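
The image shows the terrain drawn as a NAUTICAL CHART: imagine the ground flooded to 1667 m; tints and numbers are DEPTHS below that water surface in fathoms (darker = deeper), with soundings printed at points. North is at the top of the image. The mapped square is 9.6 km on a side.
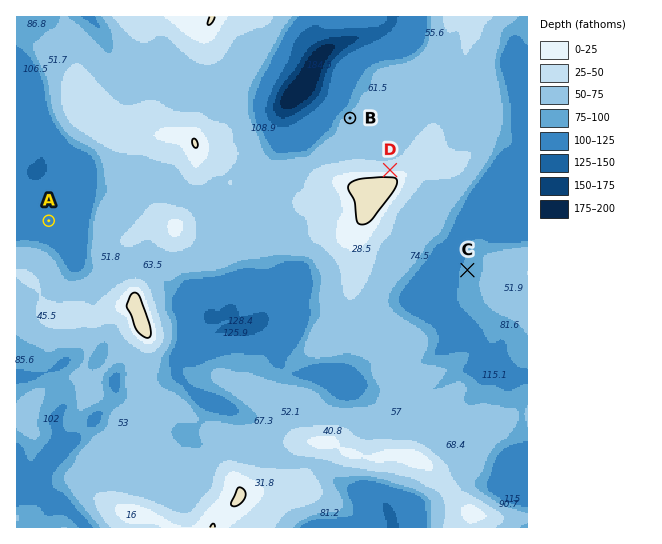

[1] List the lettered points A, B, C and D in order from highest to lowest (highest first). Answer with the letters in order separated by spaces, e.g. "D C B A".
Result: D B C A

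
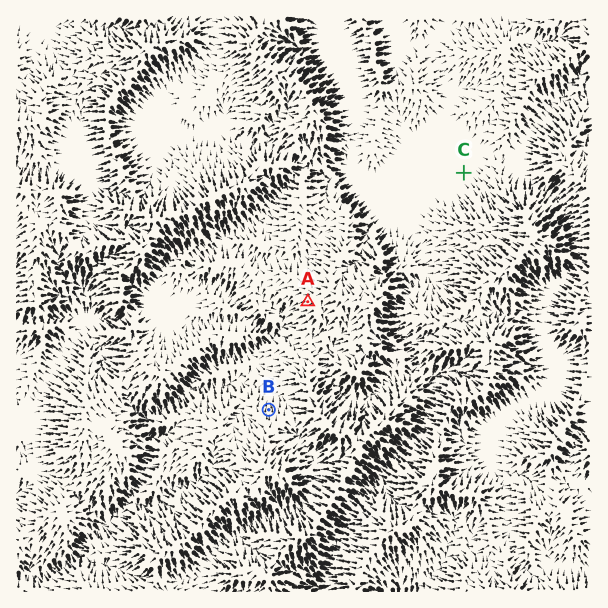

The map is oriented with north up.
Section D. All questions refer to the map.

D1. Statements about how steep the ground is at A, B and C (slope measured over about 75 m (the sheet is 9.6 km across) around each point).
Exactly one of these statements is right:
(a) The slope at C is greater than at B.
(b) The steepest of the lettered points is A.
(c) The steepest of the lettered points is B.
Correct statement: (b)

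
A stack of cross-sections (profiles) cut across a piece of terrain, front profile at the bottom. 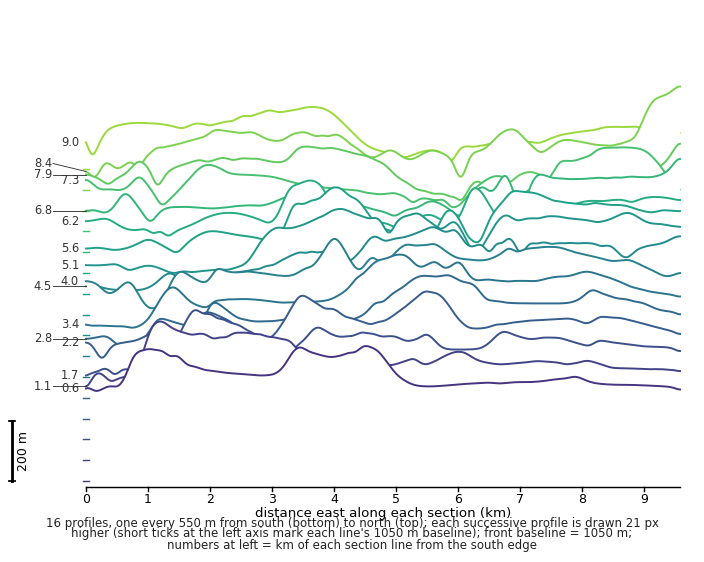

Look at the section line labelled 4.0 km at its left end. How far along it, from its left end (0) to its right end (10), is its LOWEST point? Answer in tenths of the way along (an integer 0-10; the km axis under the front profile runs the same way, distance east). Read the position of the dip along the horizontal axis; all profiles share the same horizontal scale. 1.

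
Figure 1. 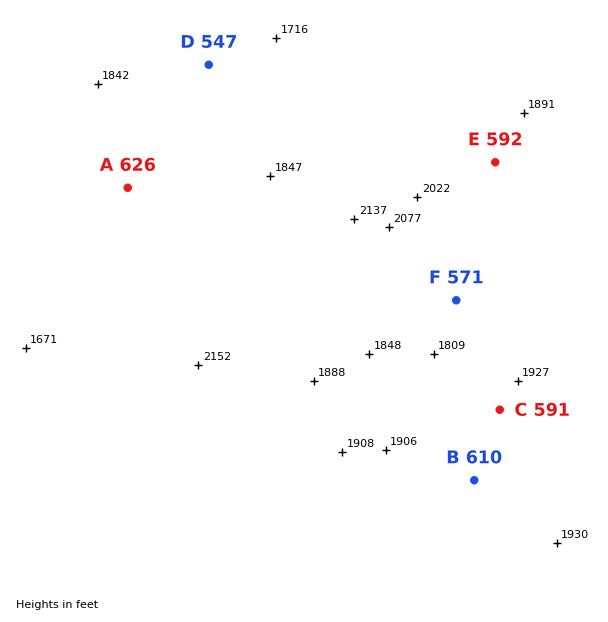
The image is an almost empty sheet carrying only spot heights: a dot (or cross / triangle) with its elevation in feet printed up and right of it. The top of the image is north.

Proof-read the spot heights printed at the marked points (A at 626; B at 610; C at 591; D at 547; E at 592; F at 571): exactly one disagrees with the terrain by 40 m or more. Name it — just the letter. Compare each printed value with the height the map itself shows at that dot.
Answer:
A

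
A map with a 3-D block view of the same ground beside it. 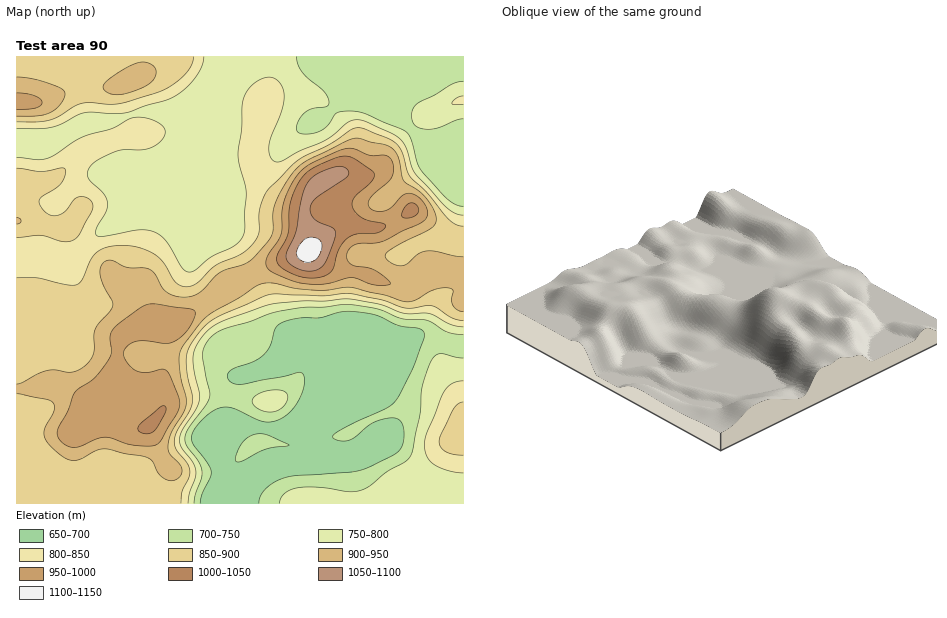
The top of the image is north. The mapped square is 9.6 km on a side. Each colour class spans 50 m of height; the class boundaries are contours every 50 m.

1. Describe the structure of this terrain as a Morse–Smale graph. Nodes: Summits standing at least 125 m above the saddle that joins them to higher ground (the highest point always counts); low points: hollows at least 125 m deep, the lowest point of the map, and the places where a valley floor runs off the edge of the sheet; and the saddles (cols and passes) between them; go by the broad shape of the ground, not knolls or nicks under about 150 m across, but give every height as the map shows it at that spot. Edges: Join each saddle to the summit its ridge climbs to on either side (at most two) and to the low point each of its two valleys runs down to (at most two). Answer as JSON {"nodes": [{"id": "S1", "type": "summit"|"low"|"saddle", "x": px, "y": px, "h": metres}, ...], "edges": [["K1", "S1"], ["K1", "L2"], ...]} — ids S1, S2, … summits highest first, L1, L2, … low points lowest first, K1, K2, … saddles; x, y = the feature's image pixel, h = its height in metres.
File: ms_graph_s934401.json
{"nodes": [
{"id": "S1", "type": "summit", "x": 309, "y": 250, "h": 1126},
{"id": "S2", "type": "summit", "x": 19, "y": 102, "h": 971},
{"id": "S3", "type": "summit", "x": 462, "y": 435, "h": 875},
{"id": "L1", "type": "low", "x": 294, "y": 468, "h": 672},
{"id": "L2", "type": "low", "x": 384, "y": 79, "h": 728},
{"id": "K1", "type": "saddle", "x": 393, "y": 191, "h": 924},
{"id": "K2", "type": "saddle", "x": 127, "y": 115, "h": 797},
{"id": "K3", "type": "saddle", "x": 446, "y": 340, "h": 734}],
"edges": [["K1", "S1"], ["K1", "L1"], ["K1", "L2"], ["K2", "S1"], ["K2", "S2"], ["K2", "L2"], ["K3", "S1"], ["K3", "S3"], ["K3", "L1"]]}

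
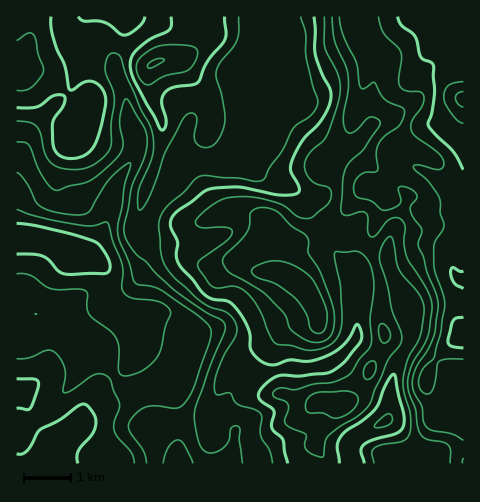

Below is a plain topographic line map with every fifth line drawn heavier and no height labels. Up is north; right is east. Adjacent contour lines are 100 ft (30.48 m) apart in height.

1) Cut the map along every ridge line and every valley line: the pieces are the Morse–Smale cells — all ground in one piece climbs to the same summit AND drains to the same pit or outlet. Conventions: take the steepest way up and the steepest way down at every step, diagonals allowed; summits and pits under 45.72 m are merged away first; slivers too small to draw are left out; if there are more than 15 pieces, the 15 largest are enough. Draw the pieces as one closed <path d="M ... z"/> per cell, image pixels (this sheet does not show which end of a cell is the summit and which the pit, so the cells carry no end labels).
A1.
<path d="M463 16l-208 1 1 9 11 21-1 40 2 10-12 34-14 24 23 23 12 6 15 4 14 9 6 20 22 34 9 9 15 9 2 5 0 18-3 16 0 29-17 20-13 8-8 2-35 1-36 10-14 10-8 14 0 16 9 14-22-1-14 3-14 4-7 8 1-20-5-38 5-6 19-42 0-8-6-8-25-10-8 0-25 6-22-16-3-5-1-21-7-14-10-4-17-2-13-12-13-6-12-2-20 0 1 226 307-1-8-21 17-31 6-5 11-6 9-9 26-51-5-27 0-32-9-35 1-12 12-27 1-8 24 5 16 9 39-2z"/><path d="M244 156l-6 0-20 7-21-1-17 3-9 18-17 26-14 47-7 5-15 5-17-1 7 13 1 21 13 13 12 8 25-6 13 1 16 7 10 10-2 15-17 35-5 6 5 38 0 20 6-8 9-3 19-4 22 1-9-14 0-16 5-10 10-11 43-13 27 0 16-3 13-8 17-20 0-29 3-16 0-18-2-5-15-9-9-9-22-34-3-7-1-10-4-6-12-6-15-4-12-6z"/><path d="M158 16l-142 1 1 221 31 2 13 6 10 10 10 3 6-3 11-14 11-27 6-28 17-26 4-11 0-14-8-19-2-21-10-22-1-13 10-12 32-27z"/><path d="M255 16l-96 0-2 6-7 8-32 26-3 13 11 27 2 21 8 19 0 14-4 11-17 26-9 38-8 17-13 16 2 2 17 6 14 0 19-7 5-8 5-23 7-19 17-26 9-18 17-3 21 1 26-9 12-23 12-34-2-10 1-40-11-21z"/><path d="M385 198l-14 41 1 14 8 28 0 32 5 27-26 51-9 9-11 6-6 5-17 31 9 22 60 0 1-9 17-4 15-9 19-25-10-28 0-13 17-27 12-10 8-2 0-124-39 0-16-9z"/><path d="M463 338l-7 1-12 10-17 27 0 13 10 28-14 20-10 8-10 6-17 4 0 9 78-1z"/>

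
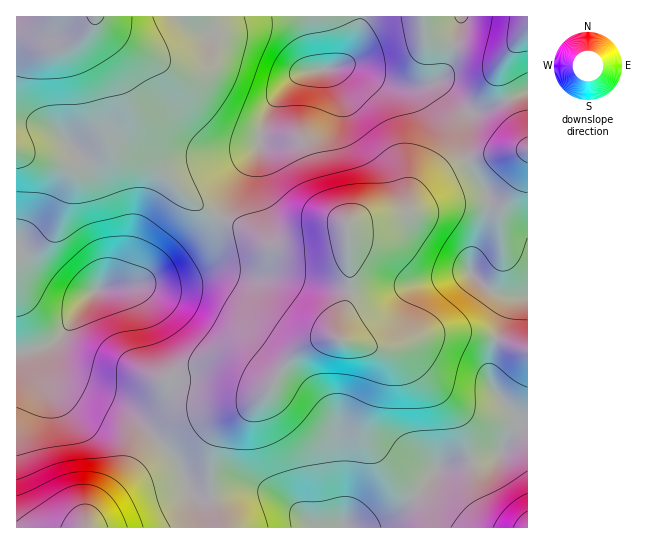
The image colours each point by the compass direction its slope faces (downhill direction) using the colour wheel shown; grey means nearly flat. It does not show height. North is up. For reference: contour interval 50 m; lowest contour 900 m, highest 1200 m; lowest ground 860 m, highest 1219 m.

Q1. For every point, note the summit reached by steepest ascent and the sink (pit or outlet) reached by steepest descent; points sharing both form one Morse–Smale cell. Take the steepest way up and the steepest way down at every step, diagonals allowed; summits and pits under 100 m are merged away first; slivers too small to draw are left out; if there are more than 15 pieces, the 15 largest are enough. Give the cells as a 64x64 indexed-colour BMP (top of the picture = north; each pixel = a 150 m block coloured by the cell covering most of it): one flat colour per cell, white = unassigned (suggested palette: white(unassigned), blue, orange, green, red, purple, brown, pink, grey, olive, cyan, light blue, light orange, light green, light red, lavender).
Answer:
<image width="64" height="64" href="data:image/bmp;base64,Qk12CAAAAAAAAHYAAAAoAAAAQAAAAEAAAAABAAQAAAAAAAAIAAATCwAAEwsAABAAAAAAAAAA////ALR3HwAOf/8ALKAsACgn1gC9Z5QAS1aMAMJ34wB/f38AIr28AM++FwDox64AeLv/AIrfmACWmP8A1bDFAGZmZmZmZmZmZmZmZmzMzMzMzMEREREYiIiIiIiIiIiIZmZmZmZmZmZmZmZmbMzMzMzMEREREREYiIiIiIiIiIhmZmZmZmZmZmZmZmZszMzMzMERERERERGIiIiIiIiIiGZmZmZmZmZmZmZmZmzMzMzBERERERERERiIiIiIiIiIZmZmZmZmZmZmZmYiERzMwREREREREREREYiIiIiIiIhmZmZmZmZmZmZmYiIRERERERERERERERERGIiIiIiIiGZmZmZmZmZmZmZiIhERERERERERERERERERiIiIiIiIZmZmZmZmZmZmZmIiEREREREREREREREREREYiIiIiIhmZmZmZmZmZmZmIiIREREREREREREREREREREREYiIiGZmZmZmZmZmZmIiIhERERERERERERERERERERERERiIZmZmZmZmZmZmIiIiIRERERERERERERERERERERERGIhmZmZmZmZmZmIiIiIhERERERERERERERERERERERERiGZmZmZmZmZmIiIiIiIREREREREREREREREREREREREYZmZmZmZmZmIiIiIiIiERERERERERERERERERERERERtmZmZmZmZmIiIiIiIiIiERERERERERERERERERERERu2ZmZmZmZiIiIiIiIiIiIhERERERERERERERERERERu7ZmZmZmYiIiIiIiIiIiIiIRERERERERERERERERERu7tmZmZmIiIiIiIiIiIiIiIiERERERERERERERERERG7u2ZmZiIiIiIiIiIiIiIiIiIRERERERERERERERERG7u7ZmZmIiIiIiIiIiIiIiIiIiEREREREREREREREREbu7tmZmIiIiIiIiIiIiIiIiIiIhERERERERERERERERu7u2ZmYiIiIiIiIiIiIiIiIiIiIRERERERERERERERG7u7MzZiIiIiIiIiIiIiIiIiIiIiERERERERERERERERu7szMzIiIiIiIiIiIiIiIiIiIiIiERERERERERERERG7uzMzMyIiIiIiIiIiIiIiIiIiIiIiEREREREREREREbu7MzMzMiIiIiIiIiIiIiIiIiIiIiIRERERERERERERG7szMzMyIiIiIiIiIiIiIiIiIiIiIiEREREREREREREbuzMzMzMiIiIiIiIiIiIiIiIiIiIiIRERERERERERERu7MzMzMzIiIiIiIiIiIiIiIiIiIiIhEREREREREREREbszMzMzMyIiIiIiIiIiIiIiIiIiIiIRERERERERERGqqjMzMzMzMzMyIiIiIiIiIiIiIiIiIhERERERERERqqqqMzMzMzMzMzMyIiIiIiIiIiIiIiIiERERERERERqqqqozMzMzMzMzMzMyIiIiIiIiIiIiIiIRERERERERGqqqqjMzMzMzMzMzMzMyIiIiIiIiIiIiIhEREREREREaqqqqMzMzMzMzMzMzMzMiIiIiIiIiIiIiERERERERERqqqqozMzMzMzMzMzMzMzIiIiIiRERCIiEREREREREREaqqqjMzMzMzMzMzMzMzMyIiIkREREREQRERERERERERqqqqMzMzMzMzMzMzMzMzMiIkREREREREERERERERERGqqqozMzMzMzMzMzMzMzMyREREREREREREQRERERERERqqqjMzMzMzMzMzMzMzM1VERERERERERERERE0RERERGqqqMzMzMzMzMzMzMzM1VURERERERERERERETd3dEREaqqozMzMzMzMzMzMzNVVVRERERERERERERERE3d3d3d6qqjMzMzMzMzMzMzNVVVVURERERERERERERERN3d3d7uqqMzMzMzMzMzMzNVVVVVVERERERERERERERETd3d3u7qozMzMzMzMzMzNVVVVVVURERERERERERERERETd3u7u6jMzMzMzMzMzNVVVVVVVVERERERERERERERERE3e7u7qMzMzMzMzMzNVVVVVVVVVRERERERERERERERERHd+7u4zMzMzMzMzNVVVVVVVVVVEREREREREREREREREd3d3dzMzMzMzMzNVVVVVVVVVVURERERERERERERERER3d3d3MzMzMzMzM1VVVVVVVVVVVERERERERERERERERHd3d3czMzMzMzMzVVVVVVVVVVVUREREREREREREREREd3d3dzMzMzMzMzNVVVVVVVVVVVRERERERERERERERER3d3d3MzMzMzMzM1VVVVVVVVVVVURERERERERERERERHd3d3czMzMzMzMzVVVVVVVVVVVVRERERERERERERERHd3d3dzMzMzMzMzVVVVVVVVVVVVVURERERERERERERHd3d3d3MzMzMzMzNVVVVVVVVVVVVVVERERERERJmZRHd3d3d3czMzMzMzM1VVVVVVVVVVVVVVREREREmZmZmZd3d3d3dzMzMzMzM1VVVVVVVVVVVVVVVVVVREmZmZmZmXd3d3d3MzMzMzM1VVVVVVVVVVVVVVVVVVVZmZmZmZmZd3d3d3czMzMzMzVVVVVVVVVVVVVVVVVVVVWZmZmZmZmXd3d3dzMzMzMzVVVVVVVVVVVVVVVVVVVVVVmZmZmZmZd3d3d3MzMzMzNVVVVVVVVVVVVVVVVVVVVVWZmZmZmZl3d3d3czMzMzM1VVVVVVVVVVVVVVVVVVVVVZmZmZmZmXd3d3dzMzMzMzVVVVVVVVVVVVVVVVVVVVVVmZmZmZmZl3d3d3"/>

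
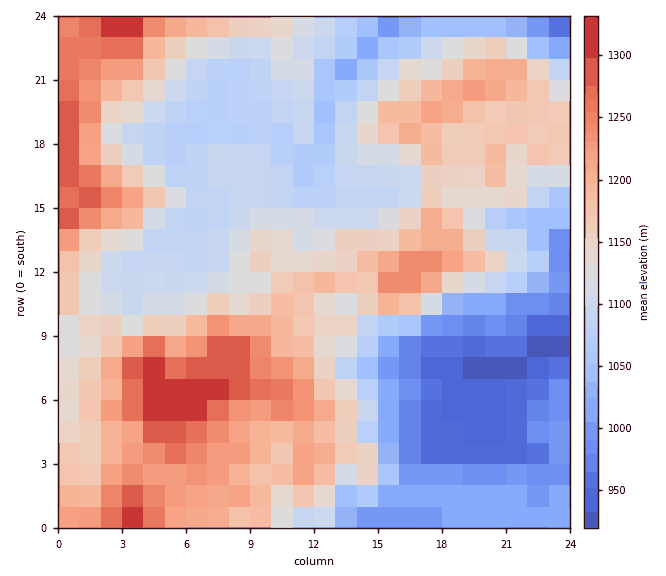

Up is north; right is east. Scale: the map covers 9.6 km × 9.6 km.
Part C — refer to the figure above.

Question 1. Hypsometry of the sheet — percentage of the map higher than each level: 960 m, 94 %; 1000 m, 87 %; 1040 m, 80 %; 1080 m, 72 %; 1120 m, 52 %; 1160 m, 38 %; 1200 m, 23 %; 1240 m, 11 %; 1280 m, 5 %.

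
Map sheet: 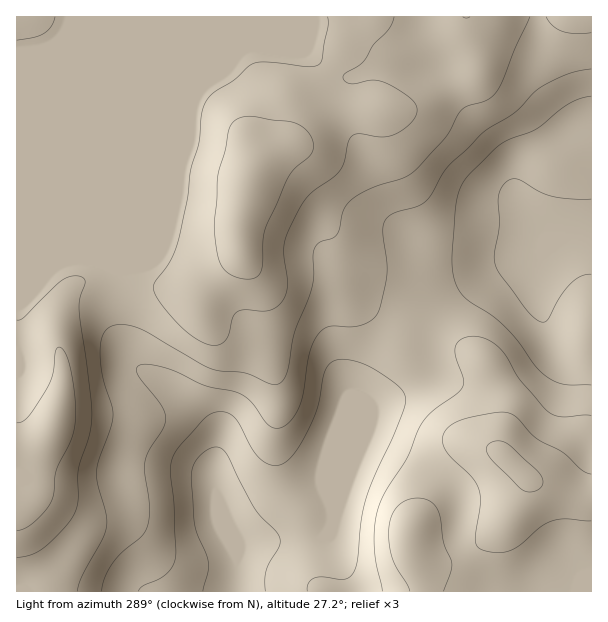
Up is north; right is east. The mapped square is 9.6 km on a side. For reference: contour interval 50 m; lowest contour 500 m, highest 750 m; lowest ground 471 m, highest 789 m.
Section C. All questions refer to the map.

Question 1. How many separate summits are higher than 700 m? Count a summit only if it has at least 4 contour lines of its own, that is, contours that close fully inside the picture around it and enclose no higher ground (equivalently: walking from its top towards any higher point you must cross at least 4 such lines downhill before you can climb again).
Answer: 0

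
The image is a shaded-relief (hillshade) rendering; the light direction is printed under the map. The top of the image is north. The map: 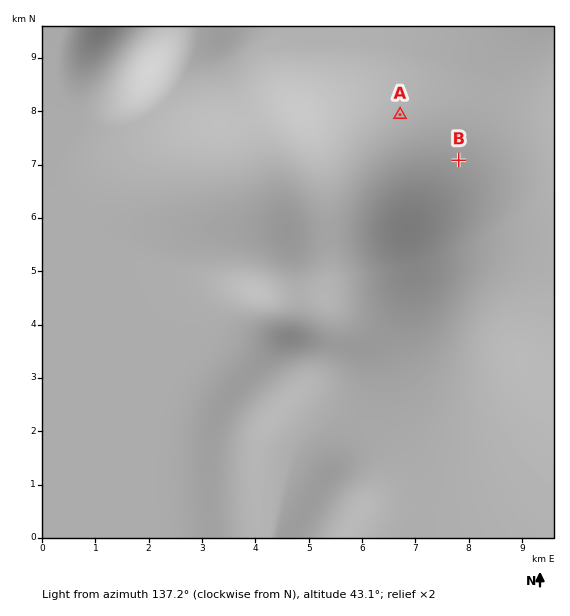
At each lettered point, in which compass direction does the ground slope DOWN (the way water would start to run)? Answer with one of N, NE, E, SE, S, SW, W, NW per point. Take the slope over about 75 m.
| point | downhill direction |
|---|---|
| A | SW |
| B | W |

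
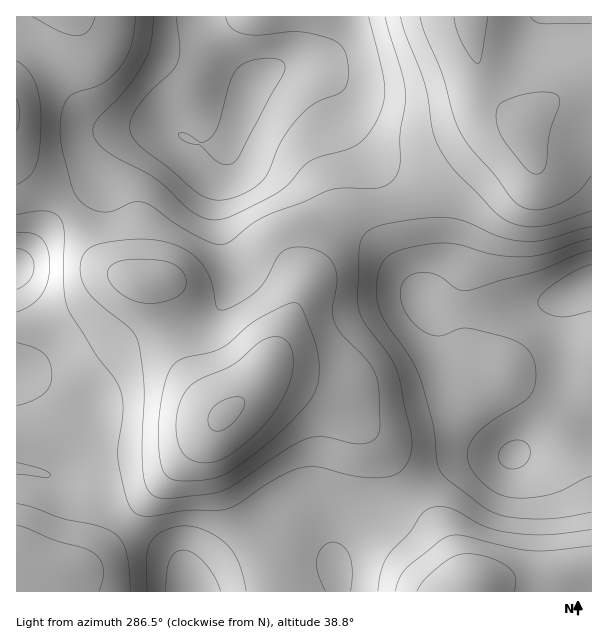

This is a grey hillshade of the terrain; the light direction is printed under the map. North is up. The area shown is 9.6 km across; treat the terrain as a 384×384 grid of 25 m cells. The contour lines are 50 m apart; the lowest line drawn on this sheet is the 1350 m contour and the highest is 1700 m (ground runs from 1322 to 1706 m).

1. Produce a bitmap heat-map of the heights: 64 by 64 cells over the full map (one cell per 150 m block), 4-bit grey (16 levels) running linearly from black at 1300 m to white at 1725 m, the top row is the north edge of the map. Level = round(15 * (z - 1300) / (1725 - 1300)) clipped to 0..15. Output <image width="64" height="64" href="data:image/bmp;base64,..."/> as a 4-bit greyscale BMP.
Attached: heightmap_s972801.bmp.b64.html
<image width="64" height="64" href="data:image/bmp;base64,Qk12CAAAAAAAAHYAAAAoAAAAQAAAAEAAAAABAAQAAAAAAAAIAAATCwAAEwsAABAAAAAAAAAAAAAAABEREQAiIiIAMzMzAERERABVVVUAZmZmAHd3dwCIiIgAmZmZAKqqqgC7u7sAzMzMAN3d3QDu7u4A////AKqqqZmZiHZUQzMzNFVmZmZlVVVmeJqrvMzMzLuqqqqZqqqqmZmIdlRDMzNEVWZmZmVVVWZ4mau7zMzLu6qqqqqqqqqpmYh2VEMzNEVVZmZmVVVVZniJqru8zMu6qqqqqqqqqpmZiHZUQzM0RVZmZmZVVVVmd4iZqru7u6qqqqqqqqqZmZiIdlVENERVVmZmZlVVVWZ3eImaqqqqmZmZmZmqmZmYiId2ZURERVVmZmZmZVVWZmd3iJmZmZmIiIiIiJmZiIiHd3ZlVVVVZmZmZmZmVWZmZnd4iZmIh3d3d3d3mIiHd3d3d2ZmVWZmZmZmZmZmZmZmd3eIiId2ZmZmZmaIh3d3d3d3d3dmd3d2ZmZmZmZmZmZ3d3h3dmVVVVVVVnd3ZmZmZ3eIiIh3d3dmZmZmZmZmZnd3d3dlVUREREVVdmZmZmZneImZmZiIh3dmZmZmZmZmd3d2ZlVEQzRERERmZmZmZmd4maqqqZmId3ZmZmZmd3d3dmZlVEMzMzM0RFVVVWZmd4iaq7u7qpmId3d3d3d3d3dmZVVEMyIjMzM0VVVWZmZ3iJq7vMy7qpiHd3d3d3d3d3ZlVEMyIiIjMzNVVWZmZneImrzMzMy6qZiHd3iIiIh3dlVEMyIiIiMzM2ZmZmZnd4iavM3d3cu6mYiIiIiIiId2VUQzIiIiIjMzZmZmZmd3iJq83d7t3MuqmYiJmZmYh3ZVREMyIiIiMzNmZmZmZneImrzd7u7tzLqpmZmZmZiHdlVEQzMiIiMzM2ZmZmZmd4iavN3u7u7cy6qpmZmZmIdmVVREMzMiMzMzZmZmZmZneJq83e7u7t3MuqqqmZmYh2ZVVEREMzMzMzNVZmZmZmd4mrzd7u7u7dy7qqqqmZiHZVVVRERDMzMzM1VVZmZmZ3iavM3e7u7u3Mu6qqqZmHdlVVVERERDMzMzVVVWZmZ3iJq7zd3u7u7dy7uqqpmYd2VVVEREREQzMzNVVVZmZneImqvMzd3e7t3Mu6qqmZh2ZVRERERERDMzM1VVVmZneIiaq7zMzd3e3cy7qqqZiHZVREREREREMzMzVVVWZnd4iZqqu7vMzd3d3LuqqZmHdlVEREREREQzMzNVVWZnd4iJmqqqu7vM3d3Mu6qZmIdlVEREREREQzMzM1VWZmd4iImZqqqqq7zN3cy6qZmIdmVEREREREQzMzMzZmZmd3iImZmqqpmqu8zMzLqpmId2VEREREREMzMyIjNmZmd3iImZmqqZmZqqu8zLupmId2VEQzM0MzMzMyIiImZmZ3iImZqqqqmZmZqru7uqmYh2ZUQzMzMzMzMiIiIiVWZneImaqqqqqpmZmaqru6qZh3ZUQzMzMzMzMiIiESJVVmeImaqru7uqmZmZmqqqqpmHdlRDMzMzMzMyIiEREURWZ4maq7u7u7qpmIiZmqqqmYd2VEMzMzRDMzMiIhERNEVniaq7u8y7uqmIiImaqqqZh3ZUQzMzREREMzMiIREzRWeJqru7u7u6mYiIiZmqqpmIdlRERERERERERDMiITNFZ4mqq7u7u6qYiIiJmZmZmYd2VURERERFVVVURDMiNEVniZqqqqqqmYiHiIiZmZmYh3ZlVVVEVVVVVmVVRDNEVWeImZmZmZmYh3d4iJmZmYiHd2ZlVVVVVmZmd2ZlVFVWZ4iIiJmZiId3d3eIiZmIiId3dmZmZmZmd3iIh3dmZmZ3eIiIiIiHd2Zmd3iIiIiIh3d3d3dmZ3d4iJmYiHd3d3d3d3eIh3dmVVVmd4iIiIiId3d3d3d3eImZqqmZiHd3d3d3d3d3dmVURVVmd3eIiIiHd3d3d3iImaqruqqZiId3d3d3d3dmVERERFVmd3d3h3d3d3iIiImaq7u7uqqIiHd3d3d3dmVEMzMzRFVmd3d3d3d3iIiImZq7zMy7upmIh3d2ZmZmVEMyIiM0RVZmd3d3d3eIiImZqrzMzMu7mZiHd2ZmZlVEMyIiIjNEVWZmZmZ3d4iImZqrvMzMy7upmId2ZmZVVEMyIiIiI0RVVmZmZmd3iImZqrvMzMzMu6mYh2ZmVVRDMiIiIiIjNEVVVWZmZ3eIiZqrvMzdzMy7qph3ZmVVRDMiIiIiIiM0RFVVVVZnd4iZqrvMzd3MzLuqmHdmVVRDMiIiIiIiIjNERFVVVmZ3iJmqvMzN3czMy6qYd2ZVVEMyIiIiIiIiM0REREVVZneImqu8zN3d3MzMuph3ZlVUQzIiIiIiESIjNERERFVWd4maq8zMzd3czMy6mHdmZVVDMyIiIiIRIiMzRERERVZ3iZq7zMzN3dzMzKqYh3dmZUQzMzMyIhESIjM0RERFVmeJmrvMzMzMzMzMqpiHd3dmVEMzMzIiEREiMzMzRERWZ4mavMzMzMzMzMypmIh3d3ZVRDMzMyIhESIjMzM0RFZ3iaq8zMzMzMzMzJmIiIiId2VUQzMzIiERIiIzMzREVniJq7zMzMzMzMzMmYiIiIiHdlREMzMyIiIiIjMzNEVWeJmrzMzMzMzMzMyYiIiIiIh2VUQzMzIiIiIiMzM0RVZ4mrvMzMzMu7vMzIiIiJmYiHZlRDMzMzMyIiMzM0RFZ4iau8zMzMu7u7u8iIiZmZmId2VEMzMzMzMzMzM0REVniaq8zNzMy7u7u7uImZmZmYh3ZUQzMzNEREREREREVWeJq7zM3cy7u7u7u5mZmZmZiIdlRDMzNERVVERERERVZ5mrvM3dzLu7u7uq"/>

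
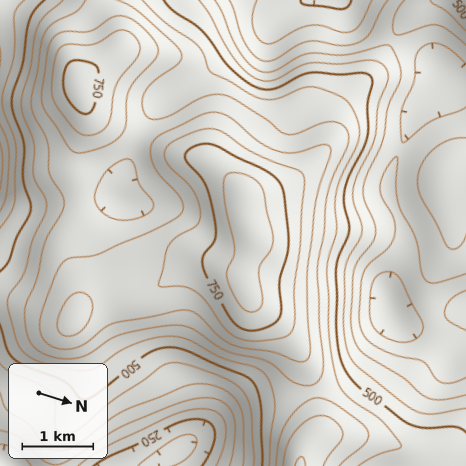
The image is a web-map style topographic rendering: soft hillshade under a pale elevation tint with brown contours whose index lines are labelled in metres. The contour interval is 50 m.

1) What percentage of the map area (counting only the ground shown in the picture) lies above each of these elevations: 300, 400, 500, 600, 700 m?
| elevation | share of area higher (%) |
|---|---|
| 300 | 94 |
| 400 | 76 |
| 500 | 60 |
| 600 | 39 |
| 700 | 14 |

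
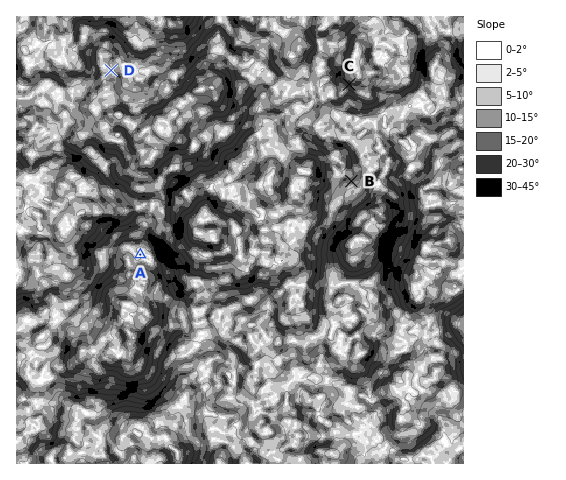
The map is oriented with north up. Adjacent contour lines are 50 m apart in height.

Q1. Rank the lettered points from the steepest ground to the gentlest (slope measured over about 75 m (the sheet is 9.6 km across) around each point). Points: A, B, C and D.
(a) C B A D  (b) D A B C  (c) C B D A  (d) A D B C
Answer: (c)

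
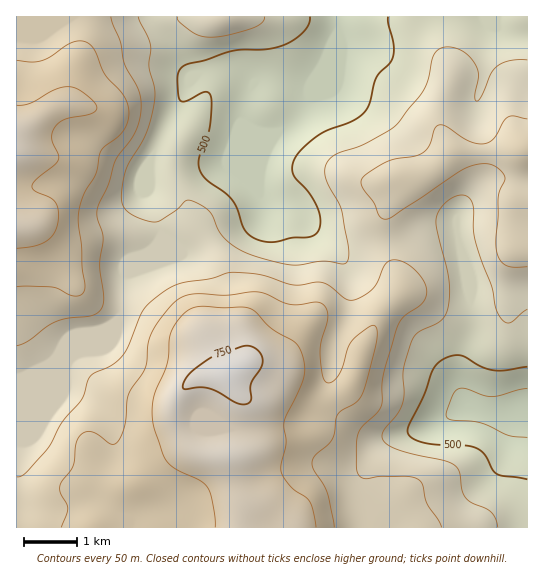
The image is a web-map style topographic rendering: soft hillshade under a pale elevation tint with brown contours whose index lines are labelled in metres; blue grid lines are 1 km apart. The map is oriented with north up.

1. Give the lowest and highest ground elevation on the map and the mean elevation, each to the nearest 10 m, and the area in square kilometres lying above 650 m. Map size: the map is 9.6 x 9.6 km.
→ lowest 440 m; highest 760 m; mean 590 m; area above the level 24.8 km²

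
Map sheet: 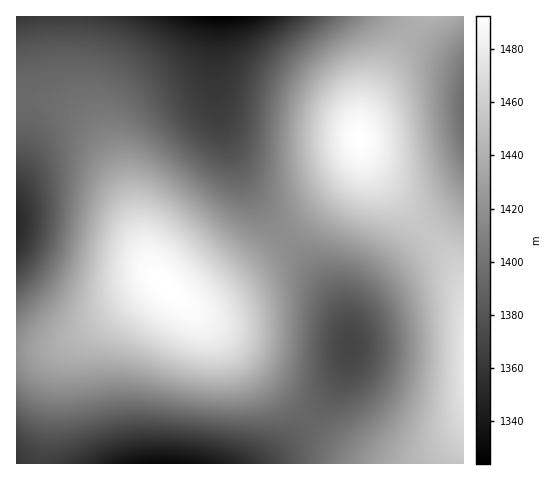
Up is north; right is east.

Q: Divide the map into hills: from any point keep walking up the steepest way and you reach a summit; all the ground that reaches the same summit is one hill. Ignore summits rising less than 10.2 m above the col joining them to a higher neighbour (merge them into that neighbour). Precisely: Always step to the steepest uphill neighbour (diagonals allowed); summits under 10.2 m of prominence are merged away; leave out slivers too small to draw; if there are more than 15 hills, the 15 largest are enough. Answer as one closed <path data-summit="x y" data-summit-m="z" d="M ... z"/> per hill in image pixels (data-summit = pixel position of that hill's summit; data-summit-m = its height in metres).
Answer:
<path data-summit="164 285" data-summit-m="1492" d="M216 16l-200 1 1 447 245 0 21-16 28-30 18-22 16-28 5-14 0-20-5-16-8-17-22-30-53-61-16-25-14-32-12-35-4-26z"/><path data-summit="360 138" data-summit-m="1492" d="M463 16l-246 1 0 85 7 28 15 41 27 44 62 72 17 31 4 15 2 0 0-11 5-14 12-18 25-27 71-64z"/><path data-summit="463 360" data-summit-m="1475" d="M463 199l-70 64-29 32-12 23-2 36-12 28-36 46-39 36 201-1z"/>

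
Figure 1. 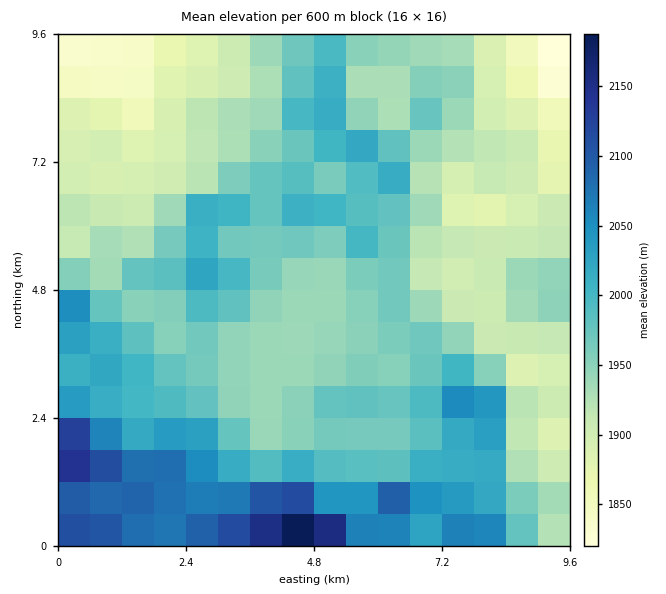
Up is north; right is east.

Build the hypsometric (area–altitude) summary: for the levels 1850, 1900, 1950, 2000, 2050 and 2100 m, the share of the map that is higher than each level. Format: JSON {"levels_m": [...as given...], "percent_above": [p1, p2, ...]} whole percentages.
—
{"levels_m": [1850, 1900, 1950, 2000, 2050, 2100], "percent_above": [97, 83, 52, 27, 12, 4]}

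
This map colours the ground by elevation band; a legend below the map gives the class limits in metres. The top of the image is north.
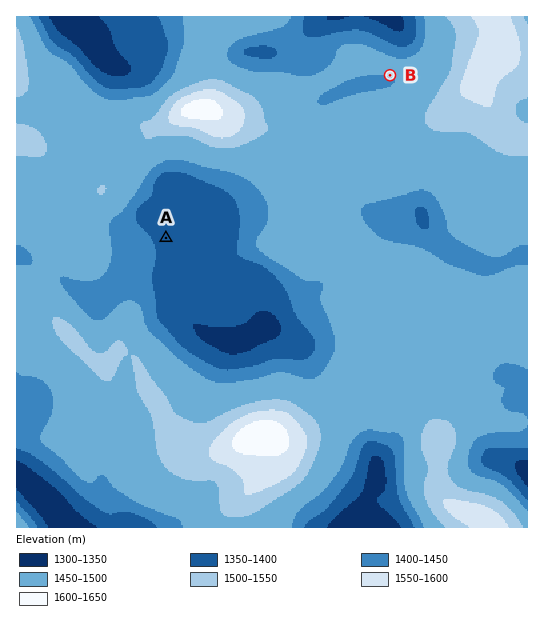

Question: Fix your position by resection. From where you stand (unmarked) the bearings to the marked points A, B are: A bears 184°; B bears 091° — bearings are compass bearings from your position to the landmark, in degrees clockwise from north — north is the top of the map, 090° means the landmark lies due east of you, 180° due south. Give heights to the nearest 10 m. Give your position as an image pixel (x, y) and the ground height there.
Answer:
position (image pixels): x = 178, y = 72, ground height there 1460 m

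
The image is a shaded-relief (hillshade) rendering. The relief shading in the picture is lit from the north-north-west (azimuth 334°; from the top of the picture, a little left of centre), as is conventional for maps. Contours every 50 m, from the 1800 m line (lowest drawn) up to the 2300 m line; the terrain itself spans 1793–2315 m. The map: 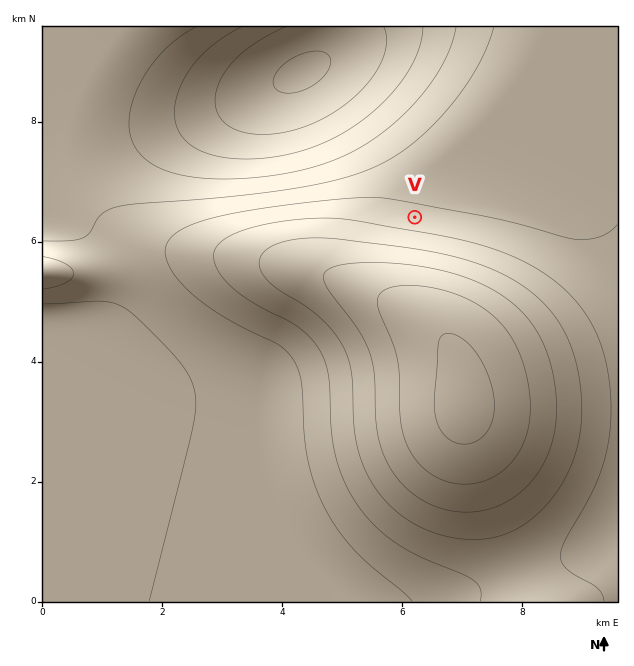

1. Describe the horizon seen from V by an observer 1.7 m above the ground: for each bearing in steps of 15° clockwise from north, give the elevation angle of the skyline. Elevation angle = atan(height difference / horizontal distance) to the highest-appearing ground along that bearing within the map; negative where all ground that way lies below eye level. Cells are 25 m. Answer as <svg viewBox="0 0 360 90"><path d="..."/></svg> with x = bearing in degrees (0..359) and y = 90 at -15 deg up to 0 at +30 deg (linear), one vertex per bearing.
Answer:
<svg viewBox="0 0 360 90"><path d="M0 66l15-2 15-3 15 0 15 0 15 0 15 0 15-2 15-4 15-5 15-4 15-3 15-1 15 0 15 1 15 3 15 4 15 3 15 5 15 3 15 1 15 2 15 3 15 0"/></svg>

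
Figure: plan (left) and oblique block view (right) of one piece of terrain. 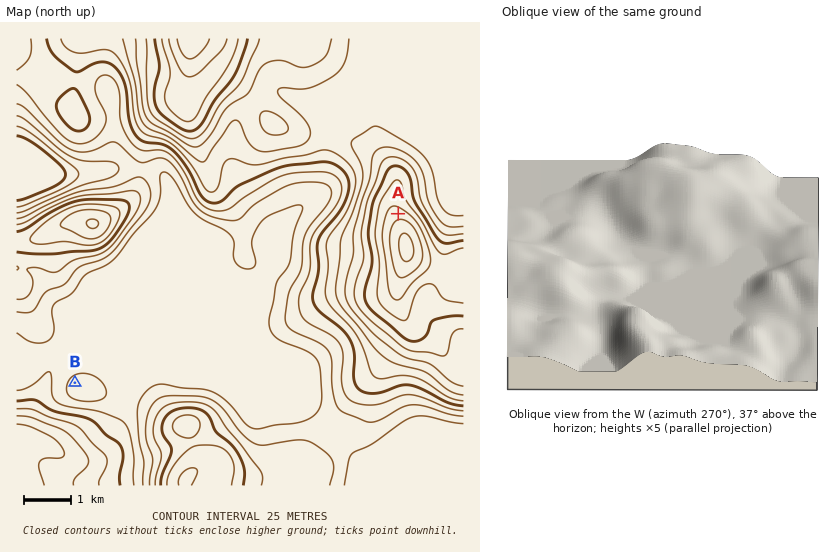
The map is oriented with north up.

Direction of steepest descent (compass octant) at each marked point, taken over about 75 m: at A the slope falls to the N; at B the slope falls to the NW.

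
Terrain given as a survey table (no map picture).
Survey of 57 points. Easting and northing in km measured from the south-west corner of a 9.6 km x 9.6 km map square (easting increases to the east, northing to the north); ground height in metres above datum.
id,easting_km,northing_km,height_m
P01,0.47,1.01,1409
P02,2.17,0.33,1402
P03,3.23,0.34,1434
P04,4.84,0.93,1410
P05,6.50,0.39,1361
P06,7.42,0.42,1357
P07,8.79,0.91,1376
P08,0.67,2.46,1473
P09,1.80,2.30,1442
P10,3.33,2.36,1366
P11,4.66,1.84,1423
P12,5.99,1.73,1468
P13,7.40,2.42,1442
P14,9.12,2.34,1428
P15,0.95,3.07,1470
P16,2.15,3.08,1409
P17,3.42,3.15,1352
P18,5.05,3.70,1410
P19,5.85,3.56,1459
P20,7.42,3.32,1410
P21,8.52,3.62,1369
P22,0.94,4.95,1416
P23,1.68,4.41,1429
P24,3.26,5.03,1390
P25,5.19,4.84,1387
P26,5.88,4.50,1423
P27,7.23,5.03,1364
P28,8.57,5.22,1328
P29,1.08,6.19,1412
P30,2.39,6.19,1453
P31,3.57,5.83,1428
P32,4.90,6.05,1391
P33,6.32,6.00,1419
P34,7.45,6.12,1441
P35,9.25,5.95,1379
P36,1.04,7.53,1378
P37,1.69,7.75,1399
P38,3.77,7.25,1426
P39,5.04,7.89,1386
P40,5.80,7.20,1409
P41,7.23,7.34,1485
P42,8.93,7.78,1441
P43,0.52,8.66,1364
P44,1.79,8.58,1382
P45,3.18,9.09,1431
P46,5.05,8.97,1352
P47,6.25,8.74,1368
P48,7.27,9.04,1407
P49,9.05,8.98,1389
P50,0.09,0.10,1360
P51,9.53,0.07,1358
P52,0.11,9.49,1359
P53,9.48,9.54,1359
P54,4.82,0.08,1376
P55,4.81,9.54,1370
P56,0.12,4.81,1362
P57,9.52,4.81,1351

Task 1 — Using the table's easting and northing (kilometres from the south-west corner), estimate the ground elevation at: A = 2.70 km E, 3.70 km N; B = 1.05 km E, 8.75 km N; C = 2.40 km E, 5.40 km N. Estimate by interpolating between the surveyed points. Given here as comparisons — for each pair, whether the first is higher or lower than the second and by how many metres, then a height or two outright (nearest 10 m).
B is lower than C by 80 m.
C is higher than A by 70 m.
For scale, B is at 1360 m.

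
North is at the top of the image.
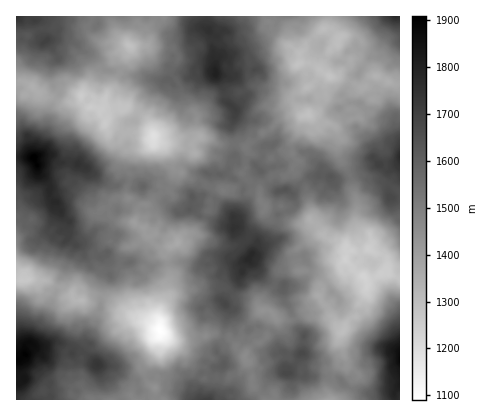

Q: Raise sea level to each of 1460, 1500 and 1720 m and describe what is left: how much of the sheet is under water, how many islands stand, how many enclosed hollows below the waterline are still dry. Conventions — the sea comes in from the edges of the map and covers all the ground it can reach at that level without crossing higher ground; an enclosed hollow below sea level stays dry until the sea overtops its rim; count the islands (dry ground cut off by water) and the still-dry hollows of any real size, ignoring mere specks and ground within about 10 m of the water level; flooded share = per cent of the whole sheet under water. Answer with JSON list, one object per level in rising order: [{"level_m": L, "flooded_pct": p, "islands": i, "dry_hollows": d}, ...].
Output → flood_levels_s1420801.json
[{"level_m": 1460, "flooded_pct": 35, "islands": 0, "dry_hollows": 2}, {"level_m": 1500, "flooded_pct": 44, "islands": 0, "dry_hollows": 2}, {"level_m": 1720, "flooded_pct": 94, "islands": 4, "dry_hollows": 0}]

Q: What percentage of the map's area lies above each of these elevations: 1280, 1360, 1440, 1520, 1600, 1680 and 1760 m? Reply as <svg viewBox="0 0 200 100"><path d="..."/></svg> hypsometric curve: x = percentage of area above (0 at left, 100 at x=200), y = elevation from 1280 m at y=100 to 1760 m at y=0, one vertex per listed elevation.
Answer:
<svg viewBox="0 0 200 100"><path d="M192 100l-21-17-33-16-39-17-47-17-29-16-16-17"/></svg>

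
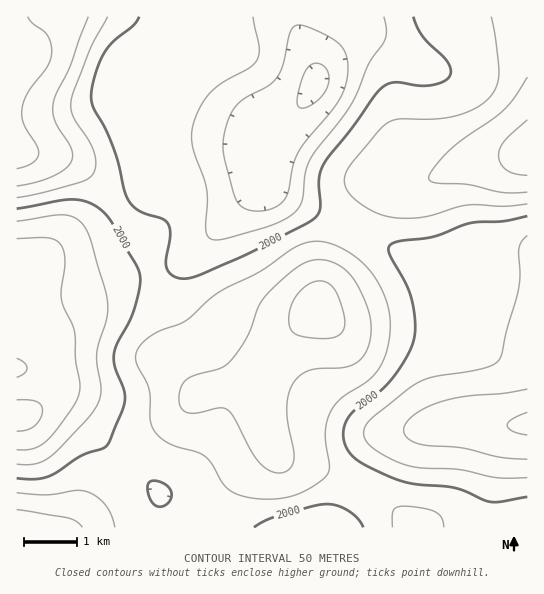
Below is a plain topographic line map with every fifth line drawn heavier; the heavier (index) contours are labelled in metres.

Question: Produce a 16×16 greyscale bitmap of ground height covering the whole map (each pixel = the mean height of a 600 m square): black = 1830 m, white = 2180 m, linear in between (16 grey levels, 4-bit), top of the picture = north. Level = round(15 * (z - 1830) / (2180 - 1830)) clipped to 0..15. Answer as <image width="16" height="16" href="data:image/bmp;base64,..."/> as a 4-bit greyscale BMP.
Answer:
<image width="16" height="16" href="data:image/bmp;base64,Qk32AAAAAAAAAHYAAAAoAAAAEAAAABAAAAABAAQAAAAAAIAAAAATCwAAEwsAABAAAAAAAAAAAAAAABEREQAiIiIAMzMzAERERABVVVUAZmZmAHd3dwCIiIgAmZmZAKqqqgC7u7sAzMzMAN3d3QDu7u4A////ALuoeIh3eamIeIh4q7mYdmU1eJqsynUzMhNoq7zKdTIhIliszMuoVEQiWKu83cp2ZSNHmqzu2nZlI1eIm97JdmYjV3Z4q6h2ZVRodkVoiZh3qYd2Qjebu7zsl2UxJpq83tuHZTITearN23d2QxFYiJvshnZlMUZ3iu2nd2UzRXia"/>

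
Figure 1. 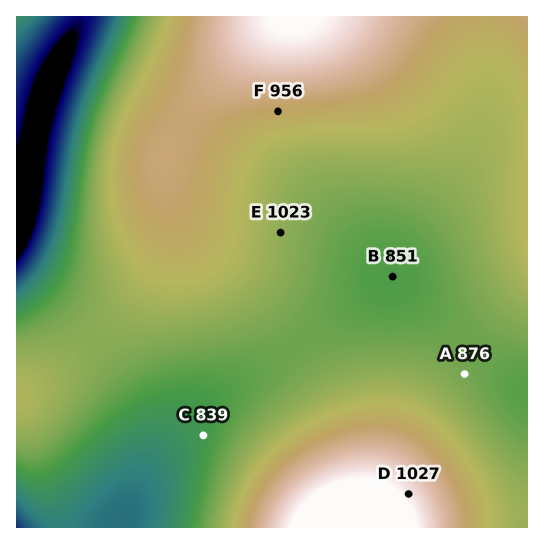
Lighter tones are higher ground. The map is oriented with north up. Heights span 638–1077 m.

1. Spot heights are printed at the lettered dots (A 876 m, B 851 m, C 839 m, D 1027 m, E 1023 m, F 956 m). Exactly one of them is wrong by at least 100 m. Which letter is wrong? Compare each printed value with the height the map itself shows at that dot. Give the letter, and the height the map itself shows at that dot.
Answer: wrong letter E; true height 898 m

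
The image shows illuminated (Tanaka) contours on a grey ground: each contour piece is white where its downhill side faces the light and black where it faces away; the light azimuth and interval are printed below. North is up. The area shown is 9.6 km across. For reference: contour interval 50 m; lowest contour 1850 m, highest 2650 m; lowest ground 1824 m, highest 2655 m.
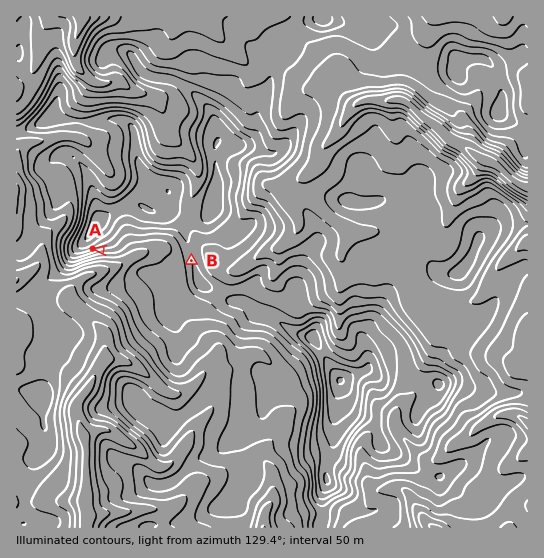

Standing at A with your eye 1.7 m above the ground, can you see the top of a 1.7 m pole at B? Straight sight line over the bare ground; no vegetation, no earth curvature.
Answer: yes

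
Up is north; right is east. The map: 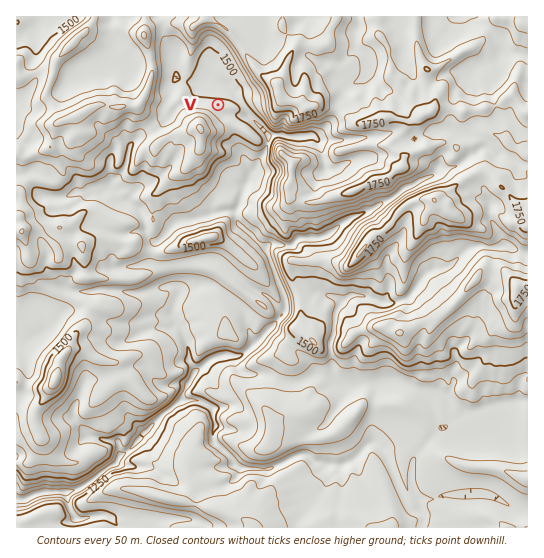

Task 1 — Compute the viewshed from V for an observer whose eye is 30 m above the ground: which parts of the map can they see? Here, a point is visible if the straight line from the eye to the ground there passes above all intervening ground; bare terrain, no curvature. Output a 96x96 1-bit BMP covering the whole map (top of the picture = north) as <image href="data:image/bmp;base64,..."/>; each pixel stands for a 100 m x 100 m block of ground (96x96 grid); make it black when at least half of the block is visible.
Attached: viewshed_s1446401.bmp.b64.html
<image width="96" height="96" href="data:image/bmp;base64,Qk2+BAAAAAAAAD4AAAAoAAAAYAAAAGAAAAABAAEAAAAAAIAEAAATCwAAEwsAAAIAAAAAAAAA////AAAAAAAAAAAAAAAAAAAAAAAAAAAAAAAAAAAAAAAAAAAAAAAAAAAAAAAAAAAAAAAAAAAAAAAAAAAAAAAAAAAAAAAAAAAAAAAAAAAAAAAAAAAAAAAAAAAAAAAAAAAAAAAAAAAAAAAAAAAAAAAAAAAAAAAAAAAAAAAAAAAAAAAAAAAAAAAAAAAAAAAAAAAAAAAAAAAAAAAAAAAAAAAAAAAAAAAAAAAAAAAAAAAAAAAAAAAAAAAAAAAAAAAAAAAAAAAAAAAAAAAAAAAAAAAAAAAAAAAAAAAAAAAAAAAAAAAAAAAAAAAAAAAAAAAAAAAAAAAAAAAAAAAAAAAAAAAAAAAAAAAAAAAAAAAAAAAAAAAAAAAAAAAAAAAAAAAAAAAAAAAAAAAAAAAAAAAAAAAAAAAAAAAAAAAAAAAAAAAAAAAAAAAAAAAAAAAAAAAAAAAAAAAAAAAAAAAAAAAAAAAAAAAAAAAAAAAAAAAAAAAAAAAAAAAAAAAAAAAAAAAAAAAAAAAAAAAAAAAAAAAAAAAAAAAAAAAAAAAAAAAAAAAAAAAAAAAAAAAAAAAAAAAAAAAAAAABgAAAAAAAAAAAAAAHAAAAAAAAAAAAAAAfAAAAAAAAAAAAAAAeAAAAAAAAAAAAAAAMAAAAAAAAAAAAAAAMAAAAAAAAAAAAAAAIAAAAAAAAAAAAAAAAAAAAAAAAAAAAAAAAAAAAAAAAAAAAAAAAAAAAAAAAAAAAAAAAAAAAAAAAAAAAAAAAAAAAAAAAAAAAAAAAAAAAAAAAAAAAAAAAAAAAAAAAAAAAAAAgAAAAAAAAAAAAAABgAAAAAAAAAAAAAAAAAAAAAAAAAAAAAAAAAAAAAAAAAAAAAAAAAAAAAAAAAAAAAAAAAAAAAAAAAAAAAAAAAAAAAAAAAAAAAAAAAAAAAAAAAAAAAAAAAAAAAAAAAAAAAAAAAAAAAAAAAAAAAAMAAAAAAAAAAAAAAAPAAAAAAAAAAAAAAAPgAAAAAAAAAAAAAAHgAAACAAAAAAAAAADgAAAAAAAAAAAAAADgAcAAAAAAAAAAAADwAfgAAAAAAAAAAABwAf4AAAAAAAAAAABwAAIAAAAAAAAAAACAAAAAAAAAAAAAAADEMAAAAAAAAAAAAADPeAAAAAAAAAAAAAD/AAAAAAAAAAAAAAD4AAAAAAAADgAAAADAAAAAAAAADwAADDMAAAAAAAAACEAAH/eAAAAAAAAAAAGAP/eAAAAAAAAAAAHAP4+AAAAAAAAAAAHh/4+AAAAAAAAAAAH3/5+AAAAAAAAAAADz//+AAAAAAAAAAADx//+AAAAAAAAAAABx//+AAAAAAAAAAAB7//8AAAAAAAAAAAB///4AAAAAAAAAAAB///gAAAAAAAAAAAB+//gAAAAAAAAAAAB8//AAAAAAAAAAAAB8/+AAAAAAAAAAAAB8/+AAAAAAAAAAAAD8/8AAAAAAAAAAAAD9/4AAAAAAAAAAAAD//wAAAAAAAAAAAAD+fgAAAAAAAAAAAABwPAAAAAAAAAAAAAAAAAAAAAAAAAA="/>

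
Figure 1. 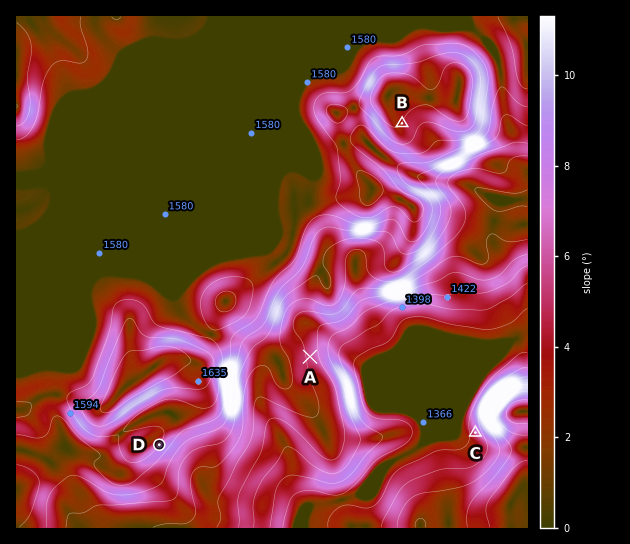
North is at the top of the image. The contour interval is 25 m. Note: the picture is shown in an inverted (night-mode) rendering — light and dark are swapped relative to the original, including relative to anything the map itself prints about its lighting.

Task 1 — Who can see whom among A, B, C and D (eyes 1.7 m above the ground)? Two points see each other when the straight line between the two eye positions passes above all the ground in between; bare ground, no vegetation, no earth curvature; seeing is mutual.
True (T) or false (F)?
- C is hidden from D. F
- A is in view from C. T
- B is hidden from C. T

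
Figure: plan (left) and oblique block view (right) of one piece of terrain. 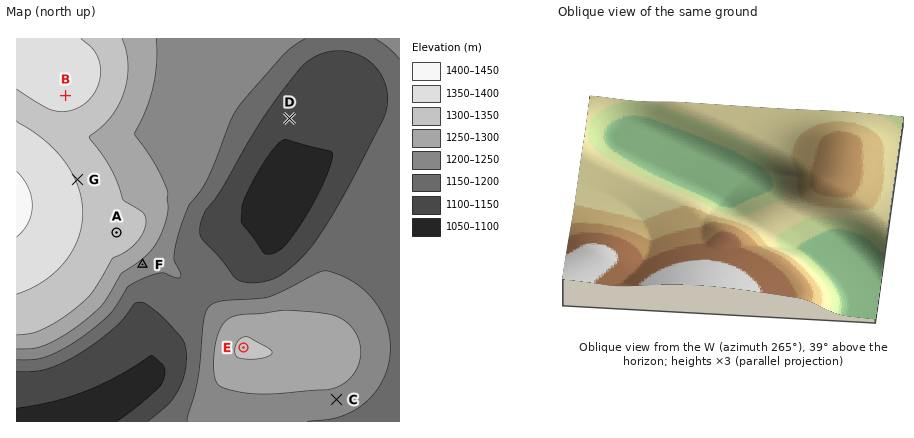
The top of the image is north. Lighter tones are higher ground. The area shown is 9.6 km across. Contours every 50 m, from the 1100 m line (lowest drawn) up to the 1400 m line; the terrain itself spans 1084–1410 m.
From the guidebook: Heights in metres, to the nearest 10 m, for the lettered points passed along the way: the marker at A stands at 1330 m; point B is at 1370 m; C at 1230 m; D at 1110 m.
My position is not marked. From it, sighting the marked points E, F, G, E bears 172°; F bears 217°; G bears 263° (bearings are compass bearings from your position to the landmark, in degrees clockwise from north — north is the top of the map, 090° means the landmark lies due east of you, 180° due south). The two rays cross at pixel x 218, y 163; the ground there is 1190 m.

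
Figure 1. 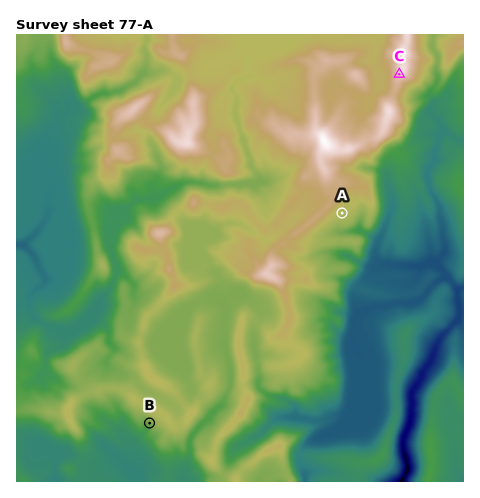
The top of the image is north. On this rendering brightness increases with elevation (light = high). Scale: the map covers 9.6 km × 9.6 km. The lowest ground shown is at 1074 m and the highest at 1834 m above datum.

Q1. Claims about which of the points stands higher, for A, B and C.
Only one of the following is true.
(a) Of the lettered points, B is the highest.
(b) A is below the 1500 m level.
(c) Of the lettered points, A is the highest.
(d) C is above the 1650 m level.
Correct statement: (d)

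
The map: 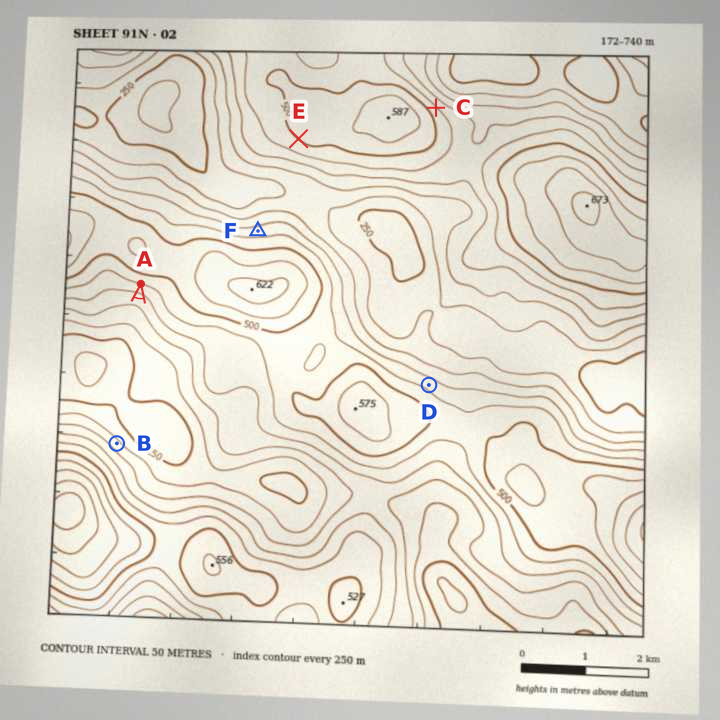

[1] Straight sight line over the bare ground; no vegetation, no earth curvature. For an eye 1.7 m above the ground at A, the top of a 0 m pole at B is in view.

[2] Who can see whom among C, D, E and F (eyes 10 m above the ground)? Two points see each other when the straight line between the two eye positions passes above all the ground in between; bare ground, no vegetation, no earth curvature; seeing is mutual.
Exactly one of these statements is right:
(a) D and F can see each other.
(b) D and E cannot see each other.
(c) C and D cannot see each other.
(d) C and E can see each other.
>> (c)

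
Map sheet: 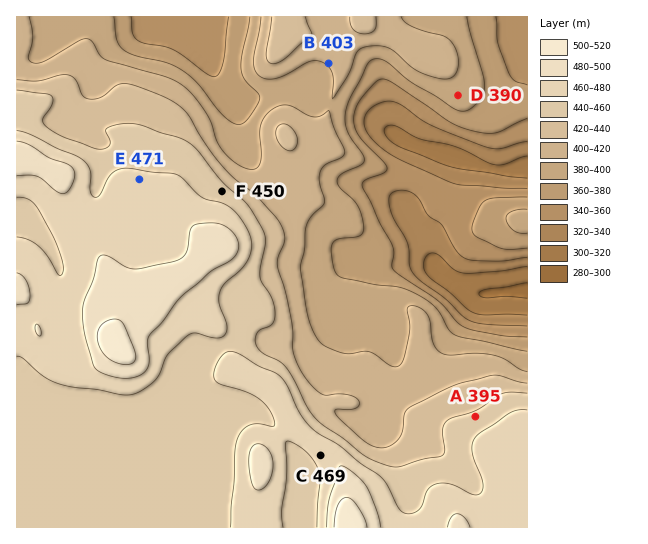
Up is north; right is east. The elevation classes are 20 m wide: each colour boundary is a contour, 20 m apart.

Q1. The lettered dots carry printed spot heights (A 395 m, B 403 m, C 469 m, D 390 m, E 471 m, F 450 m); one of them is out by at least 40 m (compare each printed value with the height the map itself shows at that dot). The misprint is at A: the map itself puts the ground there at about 445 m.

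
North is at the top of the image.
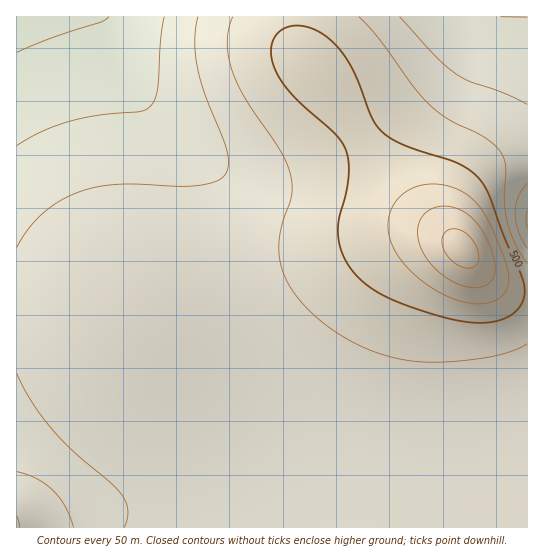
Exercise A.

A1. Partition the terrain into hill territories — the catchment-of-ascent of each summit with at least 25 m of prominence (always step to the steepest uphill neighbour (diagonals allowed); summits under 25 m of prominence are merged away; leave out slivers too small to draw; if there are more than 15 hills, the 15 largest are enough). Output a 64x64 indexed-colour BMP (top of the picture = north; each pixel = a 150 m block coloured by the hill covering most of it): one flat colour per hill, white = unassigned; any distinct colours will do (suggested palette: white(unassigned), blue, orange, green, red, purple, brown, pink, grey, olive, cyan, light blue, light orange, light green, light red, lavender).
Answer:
<image width="64" height="64" href="data:image/bmp;base64,Qk12CAAAAAAAAHYAAAAoAAAAQAAAAEAAAAABAAQAAAAAAAAIAAATCwAAEwsAABAAAAAAAAAA////ALR3HwAOf/8ALKAsACgn1gC9Z5QAS1aMAMJ34wB/f38AIr28AM++FwDox64AeLv/AIrfmACWmP8A1bDFACIiIiIiERERERERERERERERERERERERERERERERERERIiIiIiEREREREREREREREREREREREREREREREREREREiIiIiIRERERERERERERERERERERERERERERERERERESIiIiIhERERERERERERERERERERERERERERERERERERIiIiIhEREREREREREREREREREREREREREREREREREREiIiIhERERERERERERERERERERERERERERERERERERESIiIhERERERERERERERERERERERERERERERERERERERIiIhEREREREREREREREREREREREREREREREREREREREiIRERERERERERERERERERERERERERERERERERERERESIRERERERERERERERERERERERERERERERERERERERERERERERERERERERERERERERERERERERERERERERERERERERERERERERERERERERERERERERERERERERERERERERERERERERERERERERERERERERERERERERERERERERERERERERERERERERERERERERERERERERERERERERERERERERERERERERERERERERERERERERERERERERERERERERERERERERERERERERERERERERERERERERERERERERERERERERERERERERERERERERERERERERERERERERERERERERERERERERERERERERERERERERERERERERERERERERERERERERERERERERERERERERERERERERERERERERERERERERERERERERERERERERERERERERERERERERERERERERERERERERERERERERERERERERERERERERERERERERERERERERERERERERERERERERERERERERERERERERERERERERERERERERERERERERERERERERERERERERERERERERERERERERERERERERERERERERERERERERERERERERERERERERERERERERERERERERERERERERERERERERERERERERERERERERERERERERERERERERERERERERERERERERERERERERERERERERERERERERERERERERERERERERERERERERERERERERERERERERERERERERERERERERERERERERERERERERERERERERERERERERERERERERERERERERERERERERERERERERERERERERERERERERERERERERERERERERERERERERERERERERERERERERERERERERERERERERERERERERERERERERERERERERERERERERERERERERERERERERERERERERERERERERERERERERERERERERERERERERERERERERERERERERERERERERERERERERERERERERERERERERERERERERERERERERERERERERERERERERERERERERERERERERERERERERERERERERERERERERERERERERERERERERERERERERERERERERERERERERERERERERERERERERERERERERERERERERERERERERERERERERERERERERERERERERERERERERERERERERERERERERERERERERERERERERERERERERERERERERERERERERERERERERERERERERERERERERERERERERERERERERERERERERERERERERERERERERERERERERERERERERERERERERERERERERERERERERERERERERERERERERERERERERERERERERERERERERERERERERERERERERERERERERERERERERERERERERERERERERERERERERERERERERERERERERERERERERERERERERERERERERERERERERERERERERERERERERERERERERERERERERERERERERERERERERERERERERERERERERERERERERERERERERERERERERERERERERERERERERERERERERERERERERERERERERERERERERERERERERERERERERERERERERERERERERERERERERERERERERERERERERERERERERERERERERERERERERERERERERERERERERERERERERERERERERERERERERERERERERERERERERERERERERERERERERERERERERERERERERERERERERERERERERERERERERERERERERERERERERERERERERERERERERERERERERERERERERERERERERERERERERERERERERERERERERERERERERERERERERERERERERERERERERERERERERERERERERERERERERERERERERERERERERERERERERERERERERERERERERERERERERERERERERERERERERERERERERERERERERERERERERERERERERERERERERERERERERERERERERERERERERERERERERERERERERERERERERERERERERERERERERERERERERERERERERERERERERERERERERERERERERERERERERERERERERERERERERERERERERERERERERERERERERERERERERERERERERERERERERERERERERERERERERERERERERERERERERER"/>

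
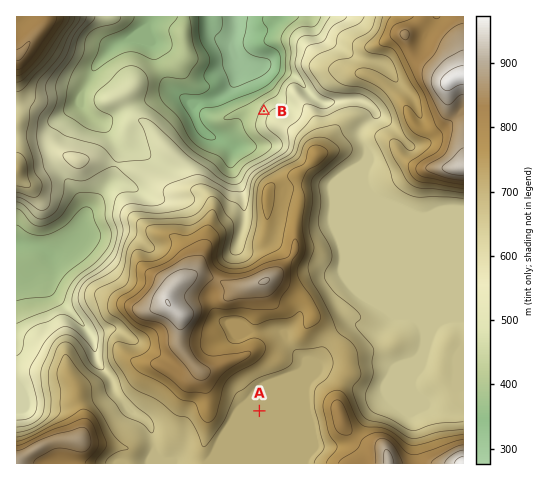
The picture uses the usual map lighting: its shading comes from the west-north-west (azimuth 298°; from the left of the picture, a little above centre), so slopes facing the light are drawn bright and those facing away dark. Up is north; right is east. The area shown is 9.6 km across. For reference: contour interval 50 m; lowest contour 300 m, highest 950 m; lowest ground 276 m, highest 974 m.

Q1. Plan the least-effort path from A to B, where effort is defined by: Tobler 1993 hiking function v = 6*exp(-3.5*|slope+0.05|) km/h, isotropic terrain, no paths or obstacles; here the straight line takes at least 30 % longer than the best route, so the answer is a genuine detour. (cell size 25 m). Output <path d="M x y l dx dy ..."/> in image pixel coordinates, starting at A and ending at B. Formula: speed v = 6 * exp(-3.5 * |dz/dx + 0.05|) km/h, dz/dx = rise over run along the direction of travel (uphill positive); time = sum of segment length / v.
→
<path d="M259 411l27-54 0-10 5-10 0-79-1-2 0-57-11-21 0-5 4-7 8-8 2-5 0-9-5-10-4-4-10-5-7-7-3-7"/>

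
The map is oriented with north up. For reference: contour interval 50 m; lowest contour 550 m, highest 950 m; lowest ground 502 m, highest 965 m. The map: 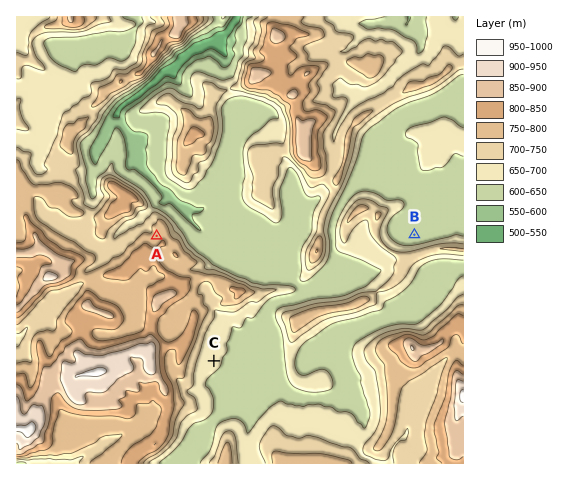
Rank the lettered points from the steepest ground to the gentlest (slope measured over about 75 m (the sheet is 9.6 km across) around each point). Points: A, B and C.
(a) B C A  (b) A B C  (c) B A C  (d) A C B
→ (d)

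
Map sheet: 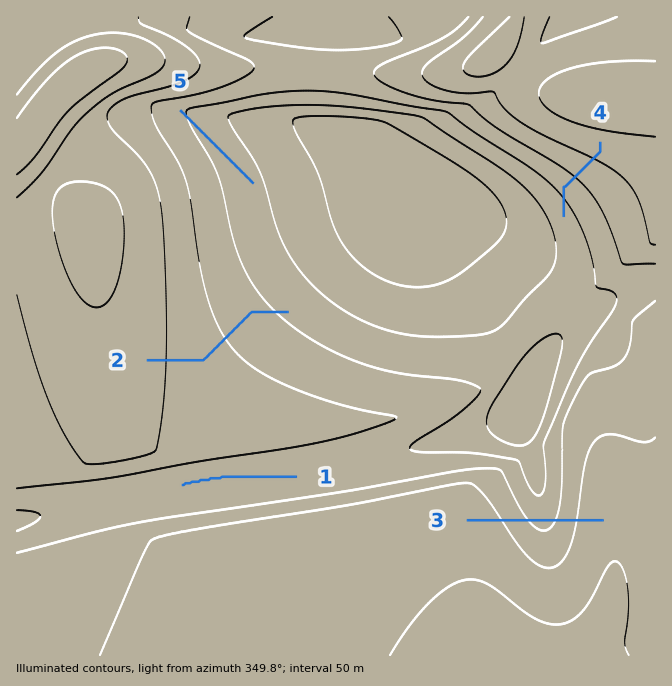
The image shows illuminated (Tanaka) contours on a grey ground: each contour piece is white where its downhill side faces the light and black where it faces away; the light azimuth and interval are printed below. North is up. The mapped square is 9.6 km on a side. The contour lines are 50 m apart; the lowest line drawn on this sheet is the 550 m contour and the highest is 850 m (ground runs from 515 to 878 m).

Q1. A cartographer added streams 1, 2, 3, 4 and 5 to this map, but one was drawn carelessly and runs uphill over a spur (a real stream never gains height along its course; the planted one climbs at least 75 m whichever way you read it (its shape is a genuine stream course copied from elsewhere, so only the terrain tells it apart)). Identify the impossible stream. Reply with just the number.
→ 3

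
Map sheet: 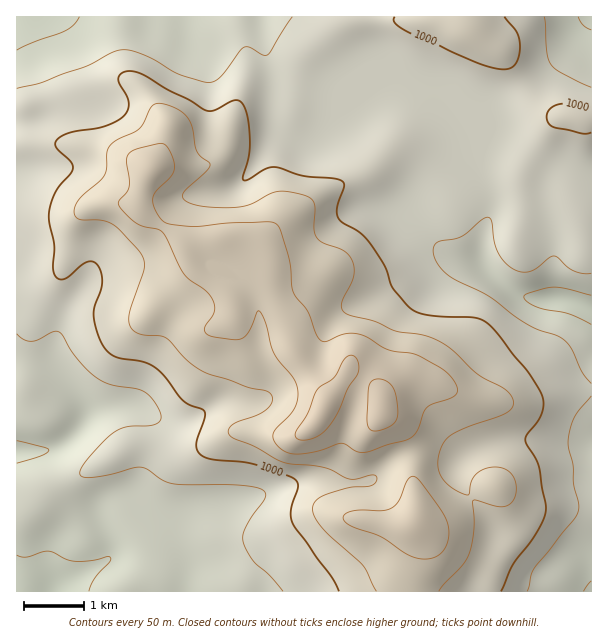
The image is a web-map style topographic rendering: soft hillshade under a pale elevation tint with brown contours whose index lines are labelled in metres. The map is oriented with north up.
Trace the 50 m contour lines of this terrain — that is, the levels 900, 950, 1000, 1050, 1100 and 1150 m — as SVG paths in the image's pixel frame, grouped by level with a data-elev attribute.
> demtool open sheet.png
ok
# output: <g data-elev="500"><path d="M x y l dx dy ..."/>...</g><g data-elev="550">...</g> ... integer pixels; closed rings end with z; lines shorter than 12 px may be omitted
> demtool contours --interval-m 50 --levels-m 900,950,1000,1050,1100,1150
<g data-elev="900"><path d="M583 591l8-10"/><path d="M17 555l10 2 21-6 20 9 10 1 15-1 17-3 0 4-15 17-6 13"/><path d="M17 441l27 6 5 3-3 3-6 3-23 7"/><path d="M591 324l-22-10-33-7-9-5-3-5 1-2 5-2 24-6 12 2 25 6"/><path d="M591 30l-7-4-6-9"/><path d="M79 17l-5 7-8 6-33 12-16 8"/></g><g data-elev="950"><path d="M527 591l7-22 40-50 4-7 1-8-5-19-1-20-5-18 0-9 7-22 16-20"/><path d="M591 384l-9-12-10-23-8-9-7-4-18-6-11-5-40-29-38-20-13-13-3-8-1-6 2-4 3-3 23-5 21-17 6-3 3 2 1 3 2 20 4 10 6 10 9 7 9 3 8 0 8-5 11-9 5-2 4 2 8 8 7 5 9 2 9 0"/><path d="M17 334l7 6 8 1 7-2 14-7 6 0 4 4 13 21 19 19 15 8 33 7 8 7 8 12 2 9-5 5-7 2-24 1-15 9-26 28-4 7 1 5 6 2 12-1 35-9 7-1 7 3 15 10 10 4 67 1 17 3 7 3 2 3-1 4-18 27-4 9 0 6 3 9 8 12 15 14 14 16"/><path d="M591 87l-31-15-9-8-4-11-3-36"/><path d="M292 17l-23 37-5 1-15-8-6 1-21 27-10 7-8 0-23-7-34-19-15-5-9-1-10 2-26 14-43 16-27 6"/></g><g data-elev="1000"><path d="M501 591l11-25 24-32 7-13 3-9 0-8-7-37-14-27 2-6 14-18 2-8 0-7-3-11-12-18-33-41-12-11-10-3-47-2-10-3-8-6-15-18-8-22-16-24-9-9-18-11-4-4-1-11 7-21-2-5-9-3-30-2-30-9-9 2-16 11-5 0 0-4 6-21 1-17-3-24-3-7-4-6-7 0-18 9-8 1-66-37-10-3-8 1-3 3-2 5 11 22-1 8-4 6-9 6-11 5-38 7-8 4-3 5 2 6 13 12 3 6-2 6-15 19-7 18 0 12 5 24-1 20 1 8 3 4 6 1 6-3 17-14 6-1 6 4 3 8 1 11-7 22-1 9 2 14 6 15 6 8 8 5 25 4 12 5 11 9 19 26 21 10 0 8-8 25 1 6 4 5 11 4 42 5 34 12 8 4 2 6-7 23 1 13 39 54 8 15"/><path d="M591 110l-18-5-13-1-9 4-4 5 0 4 2 6 5 4 28 7 9-2"/><path d="M395 17l-1 3 2 4 14 9 69 30 15 5 10 1 7-1 5-5 3-7 1-9-3-15-13-15"/></g><g data-elev="1050"><path d="M439 591l5-7 18-18 7-12 5-26-1-27 3-1 21 6 9 0 7-6 3-11-1-9-5-7-7-5-9-1-11 2-7 5-5 8-3 13-10-4-12-8-6-9-2-12 3-13 5-9 9-7 16-7 29-10 9-5 5-7-2-8-9-8-26-14-24-23-15-10-16-6-27-4-20-9-24-6-7-4-2-4 0-5 11-25 1-8-1-7-3-6-5-5-22-9-7-6-2-9 1-22-2-5-4-4-17-5-14-1-9 3-20 11-19 3-29-2-9-2-7-4-3-3 2-5 22-21 4-4 0-3-9-7-4-6-5-25-6-10-7-6-9-4-9-3-6 1-5 4-10 20-6 4-17 8-7 6-3 6 0 16-2 6-4 6-22 20-4 7 0 8 5 4 21 1 12 4 8 7 21 24 2 8 0 7-15 47 0 7 4 6 8 4 18 2 7 2 22 23 17 11 43 15 18 4 5 4 1 7-6 8-10 6-19 6-6 4-3 6 3 5 23 9 22 13 9 4 39 5 27 11 20-4 5 1 1 3-1 3-5 4-21 1-29 10-6 4-3 8 3 9 9 12 39 36 13 25"/></g><g data-elev="1100"><path d="M417 558l14 0 9-4 7-11 2-12-2-9-4-9-21-30-6-6-5 0-3 2-9 21-7 8-11 3-27 0-7 2-4 3 1 5 6 4 30 11 25 17z"/><path d="M290 453l9 1 13-2 29-9 4 1 12 8 8 0 42-12 9-8 10-24 6-4 22-8 3-4 0-6-5-8-6-6-24-15-9-3-26-5-25-14-15-1-20 7-6 0-5-8-8-22-15-20-4-31-8-29-3-6-5-3-6 0-39 1-33 4-21-2-9-2-9-11-3-8 0-6 3-7 17-18 1-8-3-11-4-8-5-3-29 7-4 3-2 6 2 21 0 8-3 5-7 8 0 5 9 10 9 7 7 4 14 2 4 3 23 43 6 6 13 8 6 7 4 7 1 6-2 6-8 12 1 6 9 4 18 3 7-1 5-2 4-5 9-21 5 5 11 37 19 24 5 12 0 10-3 9-6 8-13 13-3 6 1 5 3 6 6 4z"/></g><g data-elev="1150"><path d="M299 440l9 0 10-4 8-6 7-10 7-12 8-19 10-17 0-9-4-7-4-1-4 2-11 20-18 13-10 24-11 18-1 5z"/><path d="M372 431l8-1 10-4 5-4 3-6-1-14-3-12-5-7-8-4-9 2-3 6-2 35 2 6z"/></g>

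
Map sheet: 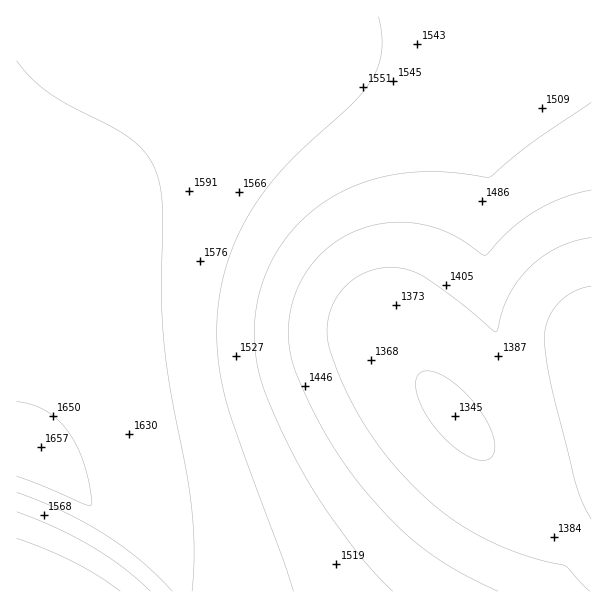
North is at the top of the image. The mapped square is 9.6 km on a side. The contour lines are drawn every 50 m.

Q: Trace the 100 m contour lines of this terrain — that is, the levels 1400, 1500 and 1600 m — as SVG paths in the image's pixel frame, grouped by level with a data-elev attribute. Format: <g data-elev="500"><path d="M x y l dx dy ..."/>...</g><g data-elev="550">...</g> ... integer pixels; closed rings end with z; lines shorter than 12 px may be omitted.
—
<g data-elev="1400"><path d="M590 591l-24-25-44-12-40-17-35-21-31-28-33-36-26-41-13-24-10-24-5-18-2-15 1-12 4-12 6-10 8-11 10-7 12-6 12-4 12-1 18 3 15 7 36 26 31 27 5 1 5-20 7-15 9-15 10-12 14-12 15-9 16-7 18-3"/></g><g data-elev="1500"><path d="M393 591l-34-37-40-54-27-48-26-56-8-30-4-31 3-32 9-30 12-24 17-22 20-18 24-16 33-13 35-7 37-1 45 5 42-34 60-41"/><path d="M17 538l30 12 28 13 24 13 21 15"/></g><g data-elev="1600"><path d="M192 591l2-42-3-43-5-35-17-87-6-48-2-45 2-82-2-19-4-16-9-18-14-15-20-13-43-22-20-11-19-16-15-18"/><path d="M17 492l46 19 42 24 36 26 31 30"/></g>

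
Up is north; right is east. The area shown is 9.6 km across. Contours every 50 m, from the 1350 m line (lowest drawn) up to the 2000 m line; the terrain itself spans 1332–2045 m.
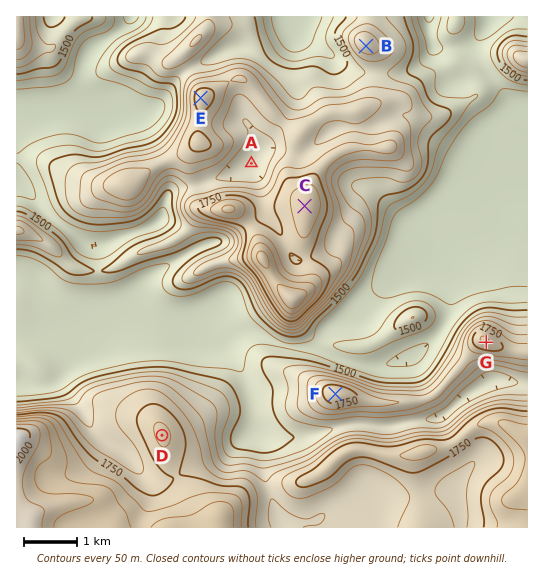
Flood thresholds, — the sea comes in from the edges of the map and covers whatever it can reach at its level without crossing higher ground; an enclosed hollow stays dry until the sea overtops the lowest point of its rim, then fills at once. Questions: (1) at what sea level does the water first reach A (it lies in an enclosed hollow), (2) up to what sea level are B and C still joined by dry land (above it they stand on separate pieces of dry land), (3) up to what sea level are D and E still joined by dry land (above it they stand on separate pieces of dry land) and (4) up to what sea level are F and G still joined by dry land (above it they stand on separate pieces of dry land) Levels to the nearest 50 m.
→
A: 1600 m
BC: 1550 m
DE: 1450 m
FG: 1650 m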